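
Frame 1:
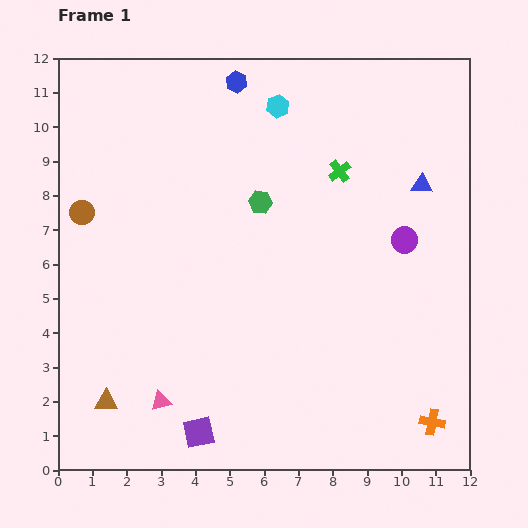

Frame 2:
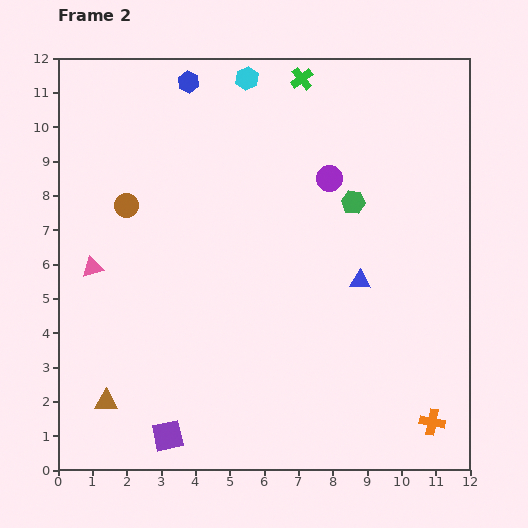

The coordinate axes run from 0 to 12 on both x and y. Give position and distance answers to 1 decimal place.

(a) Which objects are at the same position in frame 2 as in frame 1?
the brown triangle, the orange cross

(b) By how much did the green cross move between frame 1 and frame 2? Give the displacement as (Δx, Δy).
(-1.1, 2.7)

The green cross was at (8.2, 8.7) in frame 1 and (7.1, 11.4) in frame 2.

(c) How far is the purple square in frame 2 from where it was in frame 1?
0.9

The purple square moved from (4.1, 1.1) to (3.2, 1.0), a distance of √(0.9² + 0.1²) ≈ 0.9.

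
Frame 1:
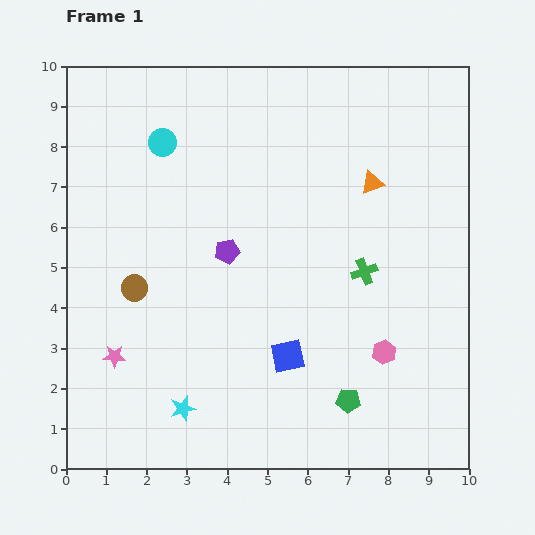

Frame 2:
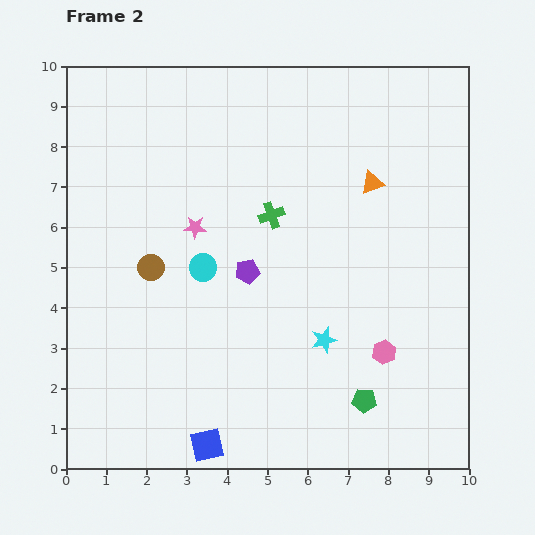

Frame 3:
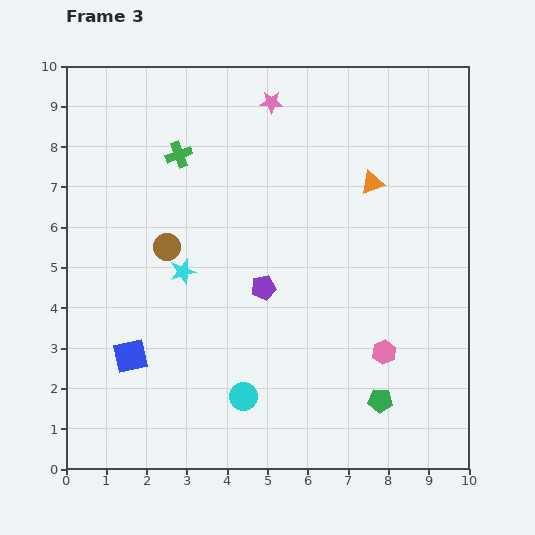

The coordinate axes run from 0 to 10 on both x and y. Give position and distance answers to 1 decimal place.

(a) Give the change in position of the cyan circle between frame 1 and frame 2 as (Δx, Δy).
(1.0, -3.1)

The cyan circle was at (2.4, 8.1) in frame 1 and (3.4, 5.0) in frame 2.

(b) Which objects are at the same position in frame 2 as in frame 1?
the orange triangle, the pink hexagon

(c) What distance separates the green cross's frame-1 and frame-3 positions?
5.4

The green cross moved from (7.4, 4.9) to (2.8, 7.8), a distance of √(4.6² + 2.9²) ≈ 5.4.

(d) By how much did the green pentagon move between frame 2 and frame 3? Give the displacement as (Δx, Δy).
(0.4, 0.0)

The green pentagon was at (7.4, 1.7) in frame 2 and (7.8, 1.7) in frame 3.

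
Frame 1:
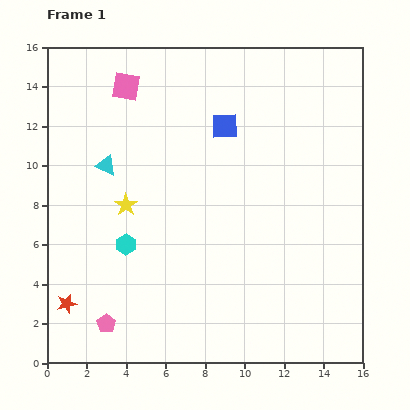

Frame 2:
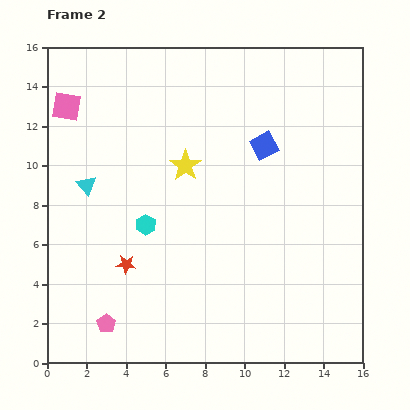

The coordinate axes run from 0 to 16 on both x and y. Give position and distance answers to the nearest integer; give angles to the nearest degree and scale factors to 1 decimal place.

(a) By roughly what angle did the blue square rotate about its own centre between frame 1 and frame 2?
26° counter-clockwise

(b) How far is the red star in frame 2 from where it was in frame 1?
4

The red star moved from (1, 3) to (4, 5), a distance of √(3² + 2²) ≈ 4.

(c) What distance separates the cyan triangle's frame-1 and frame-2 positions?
1

The cyan triangle moved from (3, 10) to (2, 9), a distance of √(1² + 1²) ≈ 1.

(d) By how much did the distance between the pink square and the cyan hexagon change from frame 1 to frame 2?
-1

Distance in frame 1: 8. Distance in frame 2: 7.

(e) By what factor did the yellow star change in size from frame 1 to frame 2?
1.4×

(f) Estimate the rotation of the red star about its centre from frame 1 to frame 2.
17° clockwise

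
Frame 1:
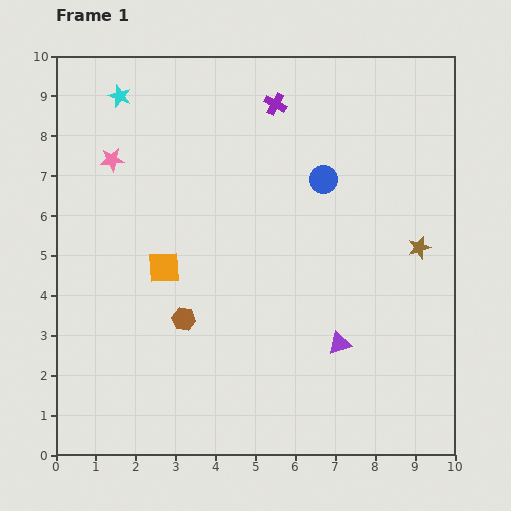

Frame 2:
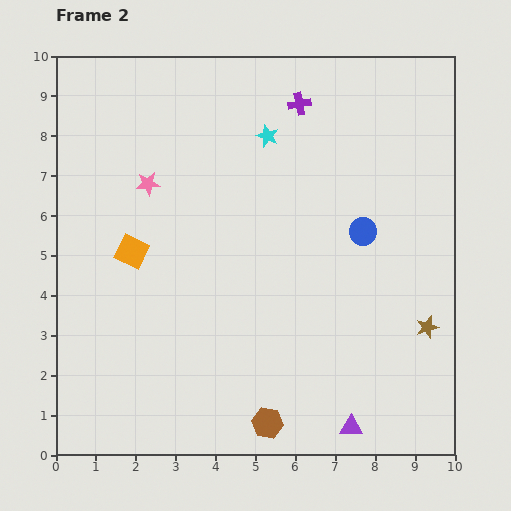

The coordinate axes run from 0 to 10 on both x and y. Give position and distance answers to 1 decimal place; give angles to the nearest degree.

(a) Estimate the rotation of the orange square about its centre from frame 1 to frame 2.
30° clockwise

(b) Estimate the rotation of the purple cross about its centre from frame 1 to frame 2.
39° counter-clockwise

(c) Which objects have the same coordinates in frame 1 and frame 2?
none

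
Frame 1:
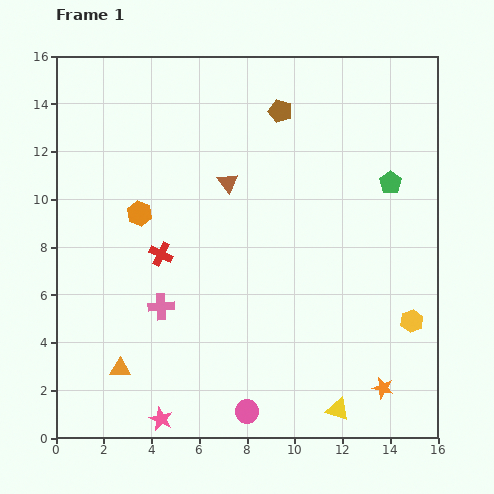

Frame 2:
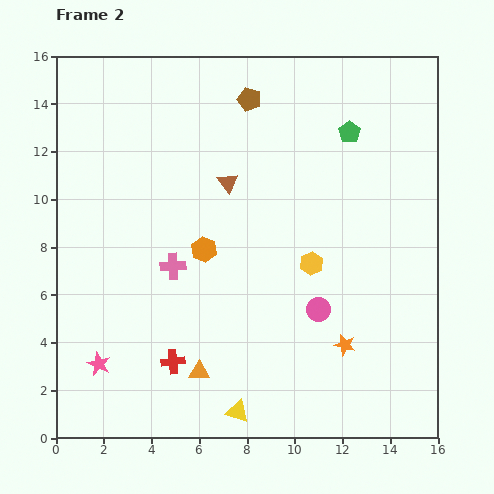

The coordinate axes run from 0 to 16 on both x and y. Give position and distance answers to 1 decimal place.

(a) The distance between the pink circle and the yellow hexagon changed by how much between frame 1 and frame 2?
-6.0

Distance in frame 1: 7.9. Distance in frame 2: 1.9.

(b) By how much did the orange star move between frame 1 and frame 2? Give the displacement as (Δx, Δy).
(-1.6, 1.8)

The orange star was at (13.7, 2.1) in frame 1 and (12.1, 3.9) in frame 2.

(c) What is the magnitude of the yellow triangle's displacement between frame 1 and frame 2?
4.2

The yellow triangle moved from (11.8, 1.2) to (7.6, 1.1), a distance of √(4.2² + 0.1²) ≈ 4.2.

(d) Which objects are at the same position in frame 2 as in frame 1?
the brown triangle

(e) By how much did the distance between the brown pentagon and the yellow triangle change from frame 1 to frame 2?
+0.4

Distance in frame 1: 12.7. Distance in frame 2: 13.1.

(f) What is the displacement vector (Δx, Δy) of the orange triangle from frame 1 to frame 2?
(3.3, -0.1)

The orange triangle was at (2.7, 2.9) in frame 1 and (6.0, 2.8) in frame 2.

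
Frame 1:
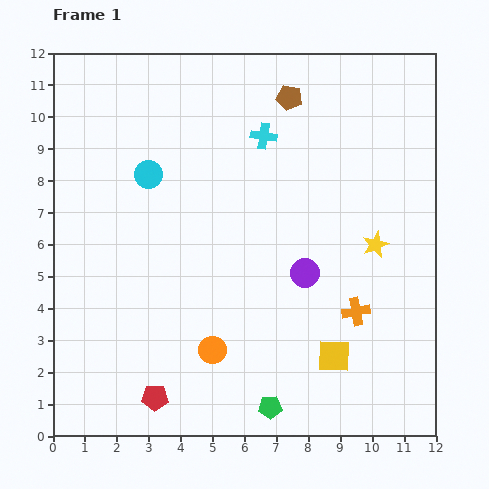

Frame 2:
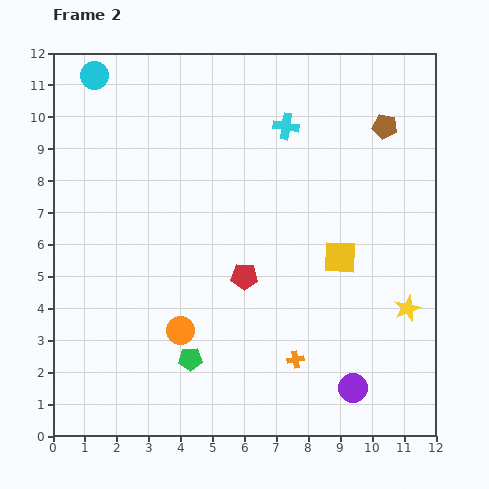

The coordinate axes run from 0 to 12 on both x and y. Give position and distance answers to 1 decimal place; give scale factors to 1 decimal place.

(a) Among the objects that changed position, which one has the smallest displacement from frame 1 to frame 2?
the cyan cross

(moved 0.8)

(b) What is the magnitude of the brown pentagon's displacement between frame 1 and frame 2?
3.1

The brown pentagon moved from (7.4, 10.6) to (10.4, 9.7), a distance of √(3.0² + 0.9²) ≈ 3.1.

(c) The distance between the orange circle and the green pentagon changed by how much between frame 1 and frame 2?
-1.6

Distance in frame 1: 2.5. Distance in frame 2: 0.9.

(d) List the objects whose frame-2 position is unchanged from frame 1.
none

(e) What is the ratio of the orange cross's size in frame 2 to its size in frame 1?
0.6×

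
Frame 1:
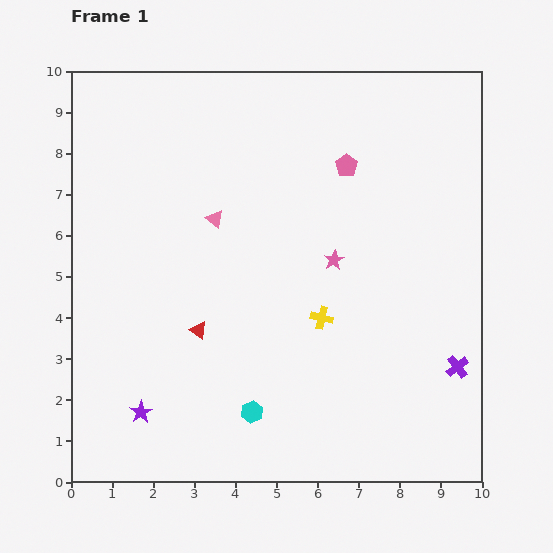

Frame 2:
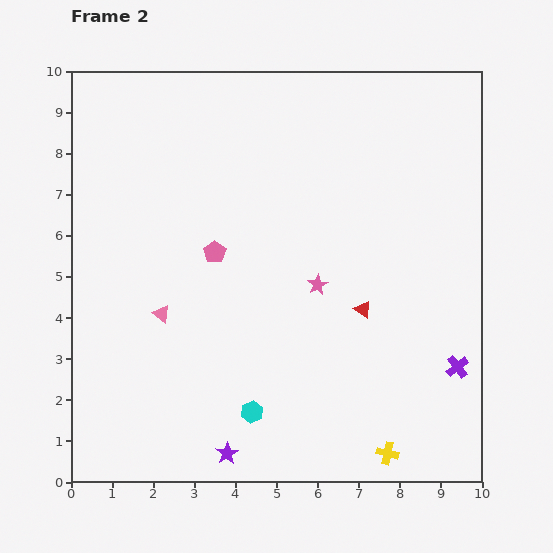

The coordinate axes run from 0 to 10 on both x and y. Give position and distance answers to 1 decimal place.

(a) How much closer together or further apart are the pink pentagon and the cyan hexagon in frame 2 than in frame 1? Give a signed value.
-2.4

Distance in frame 1: 6.4. Distance in frame 2: 4.0.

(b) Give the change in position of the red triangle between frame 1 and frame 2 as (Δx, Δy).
(4.0, 0.5)

The red triangle was at (3.1, 3.7) in frame 1 and (7.1, 4.2) in frame 2.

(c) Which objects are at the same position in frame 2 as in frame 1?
the purple cross, the cyan hexagon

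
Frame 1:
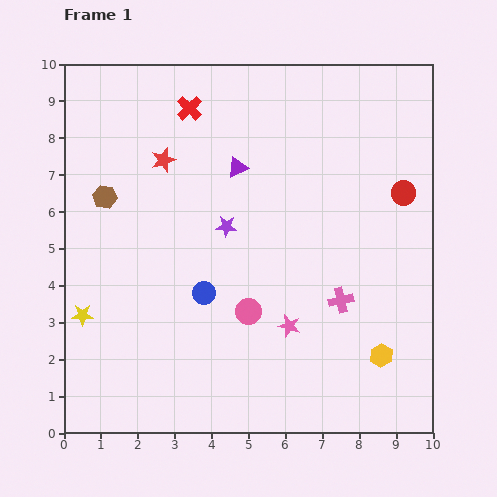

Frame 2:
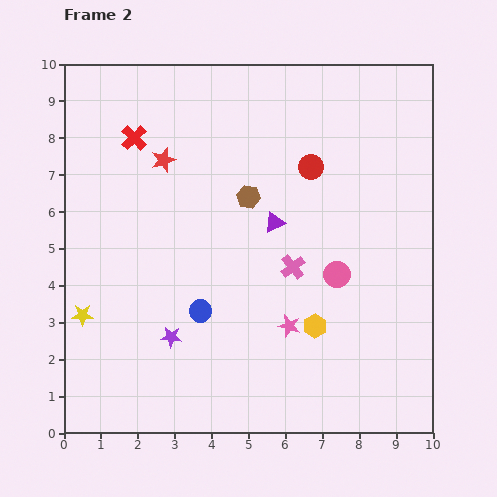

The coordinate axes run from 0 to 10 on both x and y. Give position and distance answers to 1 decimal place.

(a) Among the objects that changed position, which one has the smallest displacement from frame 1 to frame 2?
the blue circle

(moved 0.5)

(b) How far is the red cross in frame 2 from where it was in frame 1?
1.7

The red cross moved from (3.4, 8.8) to (1.9, 8.0), a distance of √(1.5² + 0.8²) ≈ 1.7.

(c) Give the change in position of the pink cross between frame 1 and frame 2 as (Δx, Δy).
(-1.3, 0.9)

The pink cross was at (7.5, 3.6) in frame 1 and (6.2, 4.5) in frame 2.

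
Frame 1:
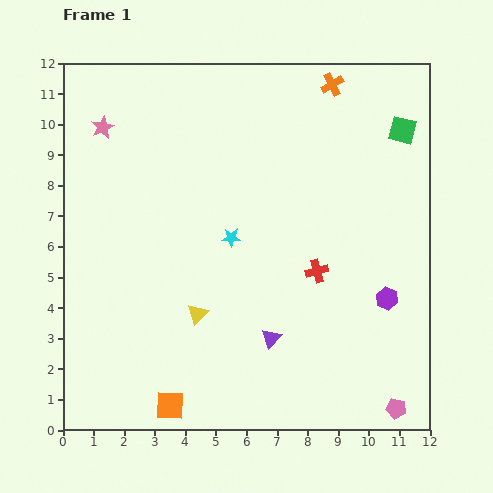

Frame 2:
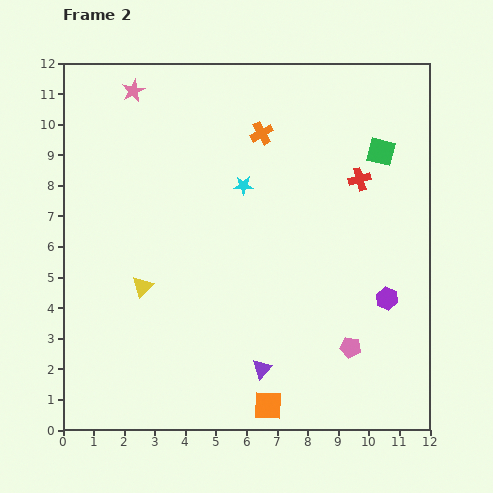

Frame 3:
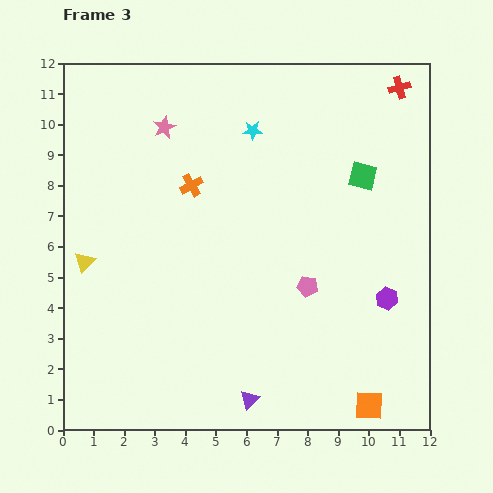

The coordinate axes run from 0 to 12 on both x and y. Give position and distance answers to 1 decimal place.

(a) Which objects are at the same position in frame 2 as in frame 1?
the purple hexagon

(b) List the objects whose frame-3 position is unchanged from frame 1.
the purple hexagon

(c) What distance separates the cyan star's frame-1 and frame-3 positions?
3.6

The cyan star moved from (5.5, 6.3) to (6.2, 9.8), a distance of √(0.7² + 3.5²) ≈ 3.6.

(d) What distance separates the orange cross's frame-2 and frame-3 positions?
2.9

The orange cross moved from (6.5, 9.7) to (4.2, 8.0), a distance of √(2.3² + 1.7²) ≈ 2.9.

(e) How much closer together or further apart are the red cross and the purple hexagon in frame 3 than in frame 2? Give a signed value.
+2.9

Distance in frame 2: 4.0. Distance in frame 3: 6.9.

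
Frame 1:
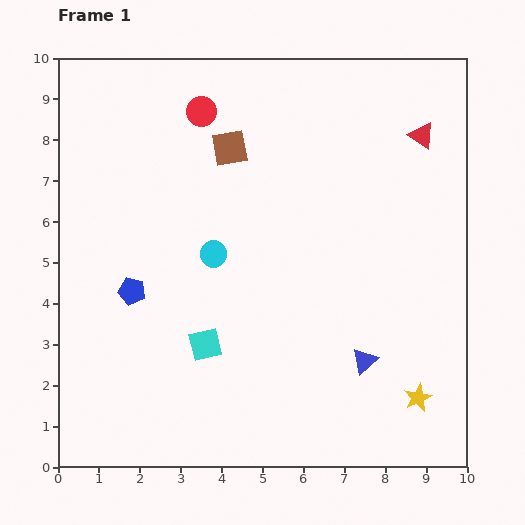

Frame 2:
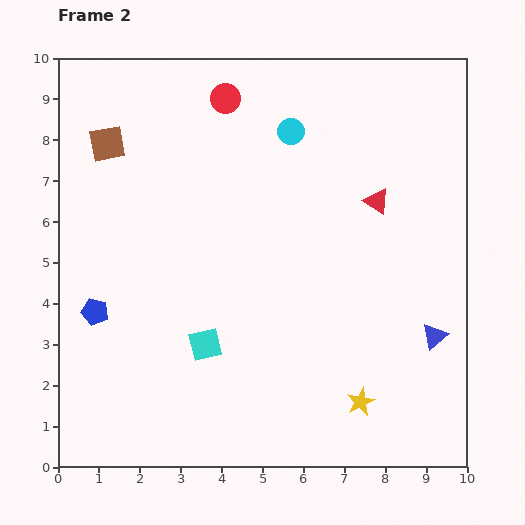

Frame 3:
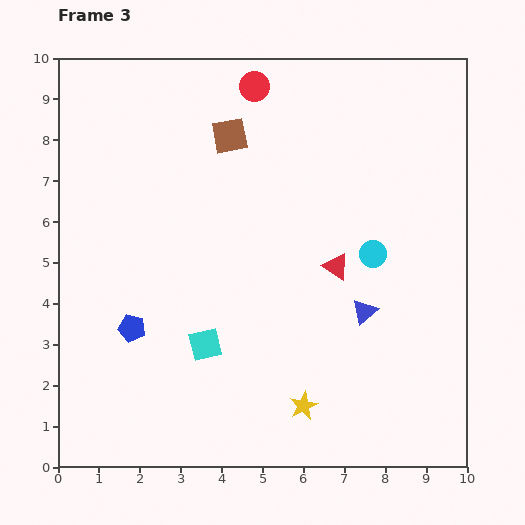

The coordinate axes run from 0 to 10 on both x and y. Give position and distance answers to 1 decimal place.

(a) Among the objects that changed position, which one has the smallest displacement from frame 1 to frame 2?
the red circle

(moved 0.7)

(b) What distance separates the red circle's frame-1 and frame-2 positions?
0.7

The red circle moved from (3.5, 8.7) to (4.1, 9.0), a distance of √(0.6² + 0.3²) ≈ 0.7.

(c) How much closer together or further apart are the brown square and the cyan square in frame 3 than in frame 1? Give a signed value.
+0.3

Distance in frame 1: 4.8. Distance in frame 3: 5.1.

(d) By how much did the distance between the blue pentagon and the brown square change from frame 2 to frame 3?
+1.2

Distance in frame 2: 4.1. Distance in frame 3: 5.3.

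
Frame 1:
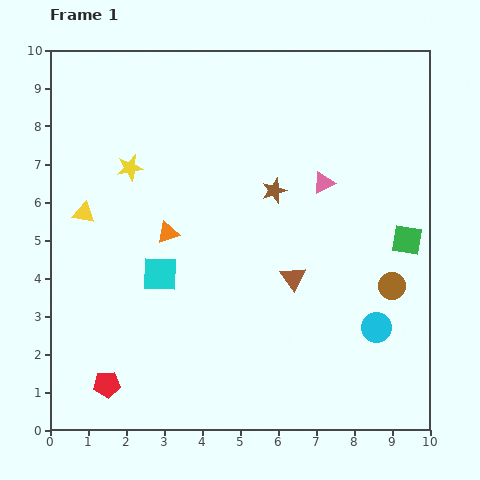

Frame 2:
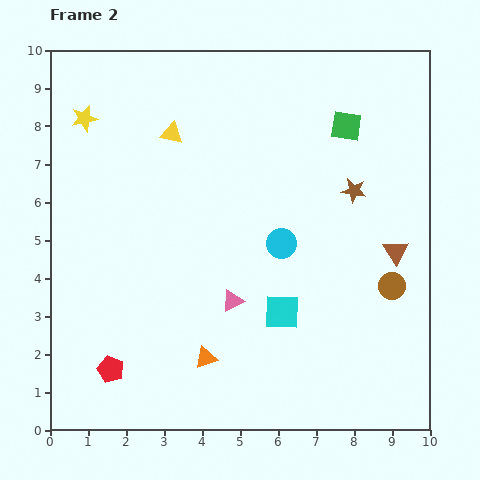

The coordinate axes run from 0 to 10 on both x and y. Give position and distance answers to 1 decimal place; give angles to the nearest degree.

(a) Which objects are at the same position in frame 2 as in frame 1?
the brown circle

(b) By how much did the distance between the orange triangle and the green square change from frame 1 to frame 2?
+0.8

Distance in frame 1: 6.3. Distance in frame 2: 7.1.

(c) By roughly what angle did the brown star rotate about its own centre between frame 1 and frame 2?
28° clockwise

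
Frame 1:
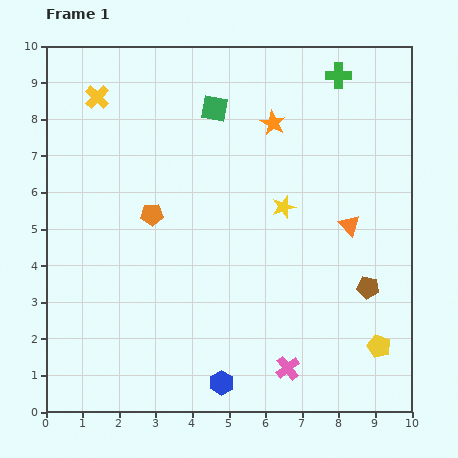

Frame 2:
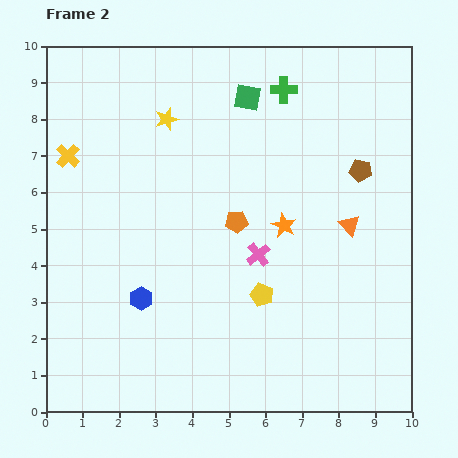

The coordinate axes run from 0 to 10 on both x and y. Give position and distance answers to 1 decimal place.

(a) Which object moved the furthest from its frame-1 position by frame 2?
the yellow star

(moved 4.0; next 3.5)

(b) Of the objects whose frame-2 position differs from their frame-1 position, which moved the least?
the green square

(moved 0.9)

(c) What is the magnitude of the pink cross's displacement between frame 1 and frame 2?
3.2

The pink cross moved from (6.6, 1.2) to (5.8, 4.3), a distance of √(0.8² + 3.1²) ≈ 3.2.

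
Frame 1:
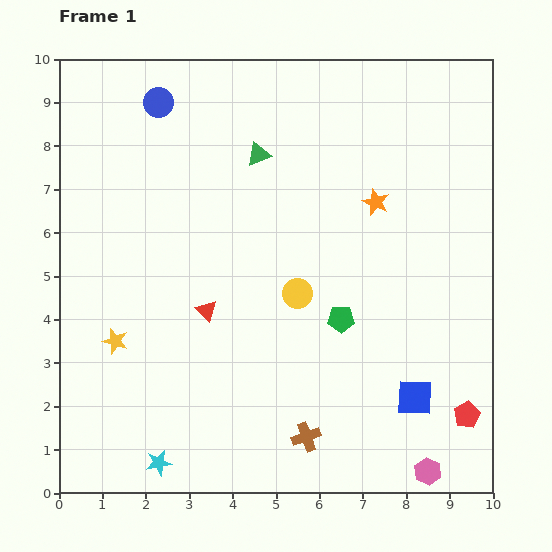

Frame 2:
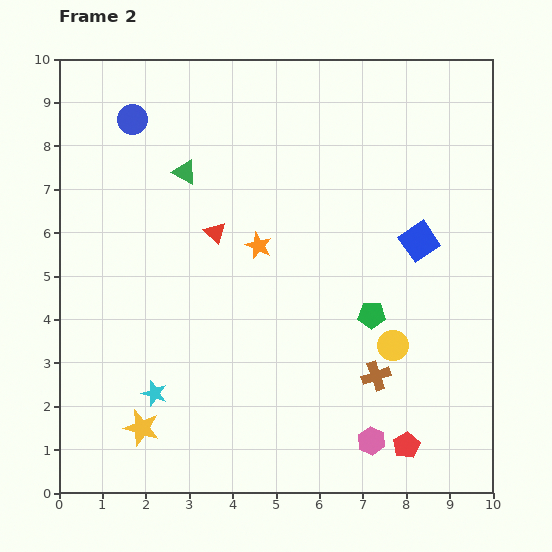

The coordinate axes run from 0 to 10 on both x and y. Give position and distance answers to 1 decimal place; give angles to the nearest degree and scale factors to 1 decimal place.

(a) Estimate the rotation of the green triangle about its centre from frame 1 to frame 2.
49° clockwise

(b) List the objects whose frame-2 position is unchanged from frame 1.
none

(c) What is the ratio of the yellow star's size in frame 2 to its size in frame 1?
1.4×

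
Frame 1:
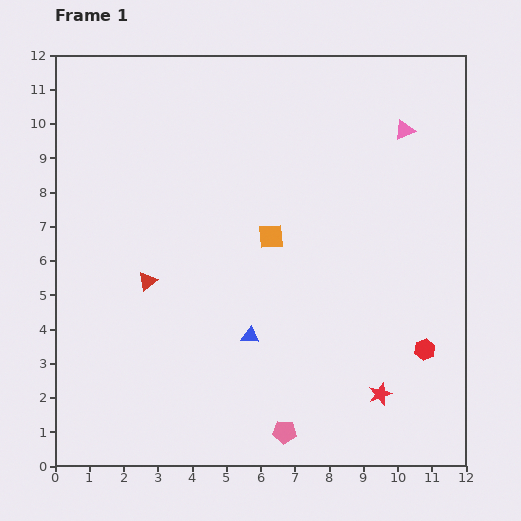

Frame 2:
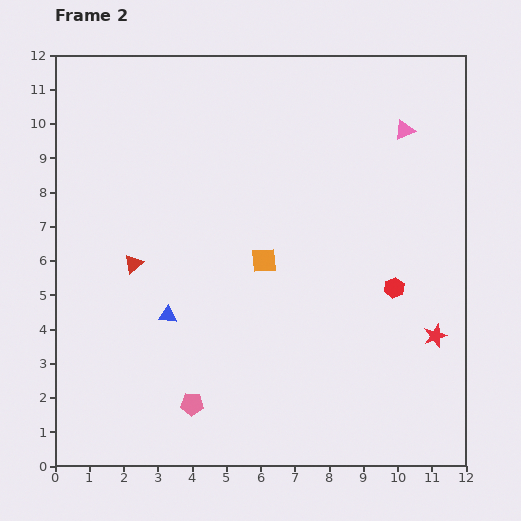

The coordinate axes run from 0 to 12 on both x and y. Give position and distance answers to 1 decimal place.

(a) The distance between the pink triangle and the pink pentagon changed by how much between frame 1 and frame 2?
+0.6

Distance in frame 1: 9.5. Distance in frame 2: 10.1.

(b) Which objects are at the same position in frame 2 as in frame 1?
the pink triangle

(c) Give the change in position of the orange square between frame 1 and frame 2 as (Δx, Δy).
(-0.2, -0.7)

The orange square was at (6.3, 6.7) in frame 1 and (6.1, 6.0) in frame 2.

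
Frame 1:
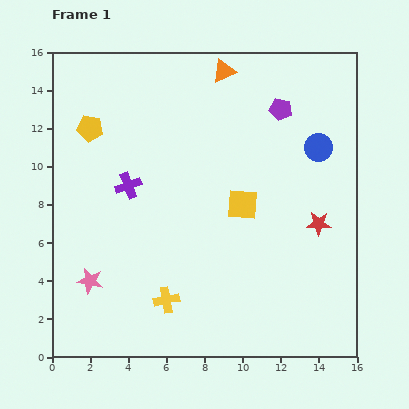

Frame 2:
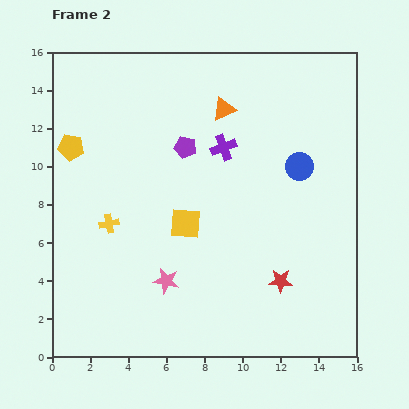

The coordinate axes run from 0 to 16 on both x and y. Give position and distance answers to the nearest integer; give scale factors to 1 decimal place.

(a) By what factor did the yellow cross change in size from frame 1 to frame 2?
0.8×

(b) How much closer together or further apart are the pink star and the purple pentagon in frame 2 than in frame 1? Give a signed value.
-6

Distance in frame 1: 13. Distance in frame 2: 7.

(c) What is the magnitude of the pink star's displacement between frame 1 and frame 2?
4

The pink star moved from (2, 4) to (6, 4), a distance of √(4² + 0²) ≈ 4.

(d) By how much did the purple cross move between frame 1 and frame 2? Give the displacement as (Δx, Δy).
(5, 2)

The purple cross was at (4, 9) in frame 1 and (9, 11) in frame 2.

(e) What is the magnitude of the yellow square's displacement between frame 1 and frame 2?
3

The yellow square moved from (10, 8) to (7, 7), a distance of √(3² + 1²) ≈ 3.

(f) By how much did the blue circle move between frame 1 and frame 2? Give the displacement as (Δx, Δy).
(-1, -1)

The blue circle was at (14, 11) in frame 1 and (13, 10) in frame 2.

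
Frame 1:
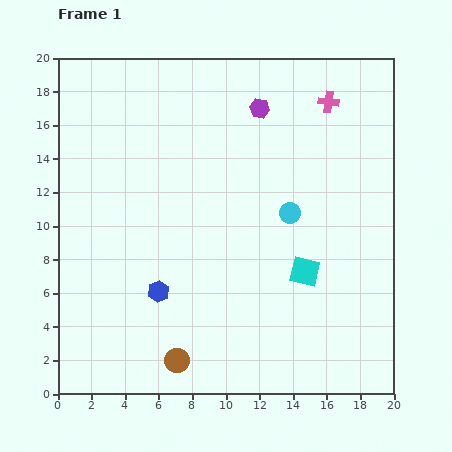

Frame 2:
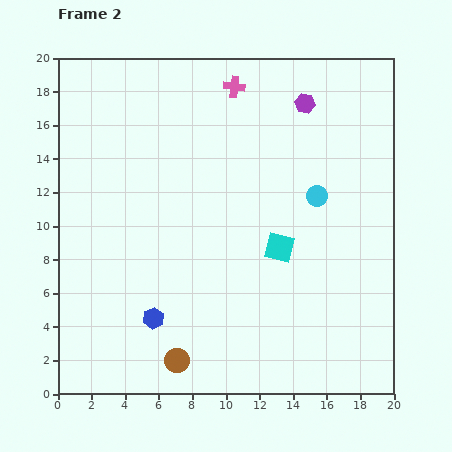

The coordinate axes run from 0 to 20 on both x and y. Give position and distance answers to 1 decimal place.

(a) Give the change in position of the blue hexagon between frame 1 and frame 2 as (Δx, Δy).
(-0.3, -1.6)

The blue hexagon was at (6.0, 6.1) in frame 1 and (5.7, 4.5) in frame 2.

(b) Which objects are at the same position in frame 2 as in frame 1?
the brown circle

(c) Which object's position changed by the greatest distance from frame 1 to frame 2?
the pink cross

(moved 5.7; next 2.7)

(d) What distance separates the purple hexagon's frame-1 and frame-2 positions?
2.7

The purple hexagon moved from (12.0, 17.0) to (14.7, 17.3), a distance of √(2.7² + 0.3²) ≈ 2.7.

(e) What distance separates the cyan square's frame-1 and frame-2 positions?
2.1

The cyan square moved from (14.7, 7.3) to (13.2, 8.7), a distance of √(1.5² + 1.4²) ≈ 2.1.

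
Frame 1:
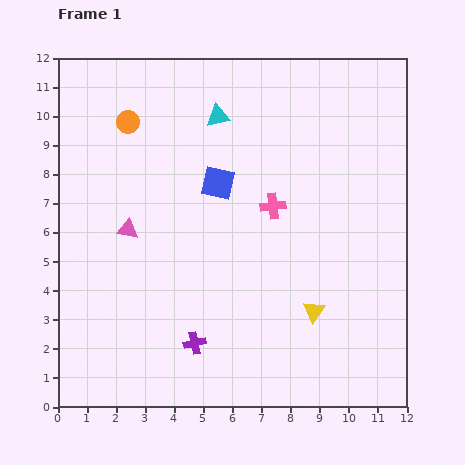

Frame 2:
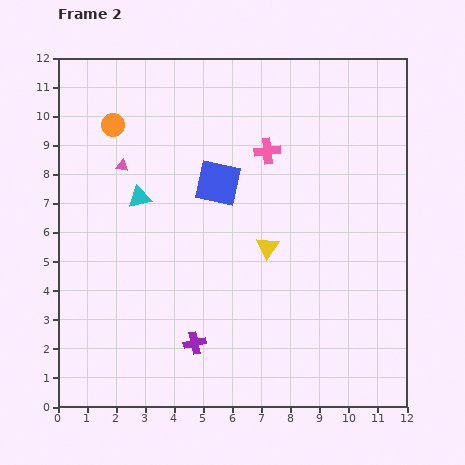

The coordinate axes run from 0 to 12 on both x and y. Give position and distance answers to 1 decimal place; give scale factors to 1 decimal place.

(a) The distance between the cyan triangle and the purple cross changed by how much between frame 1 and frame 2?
-2.5

Distance in frame 1: 7.8. Distance in frame 2: 5.3.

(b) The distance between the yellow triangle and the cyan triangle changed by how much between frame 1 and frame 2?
-2.8

Distance in frame 1: 7.5. Distance in frame 2: 4.7.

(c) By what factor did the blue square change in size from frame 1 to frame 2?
1.4×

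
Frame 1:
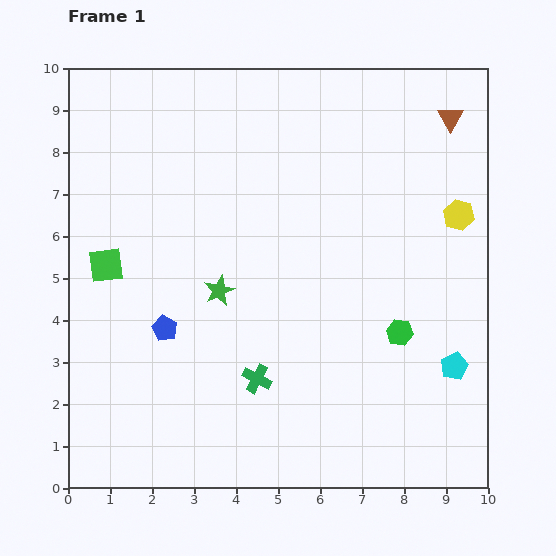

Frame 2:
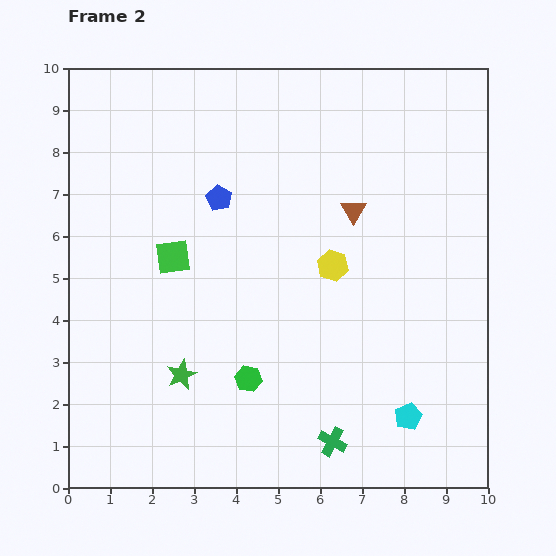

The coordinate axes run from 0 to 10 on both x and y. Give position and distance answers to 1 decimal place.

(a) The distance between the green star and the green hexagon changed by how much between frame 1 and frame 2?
-2.8

Distance in frame 1: 4.4. Distance in frame 2: 1.6.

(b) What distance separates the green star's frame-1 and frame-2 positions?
2.2

The green star moved from (3.6, 4.7) to (2.7, 2.7), a distance of √(0.9² + 2.0²) ≈ 2.2.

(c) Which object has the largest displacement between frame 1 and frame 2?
the green hexagon

(moved 3.8; next 3.4)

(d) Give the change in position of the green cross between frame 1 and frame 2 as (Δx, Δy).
(1.8, -1.5)

The green cross was at (4.5, 2.6) in frame 1 and (6.3, 1.1) in frame 2.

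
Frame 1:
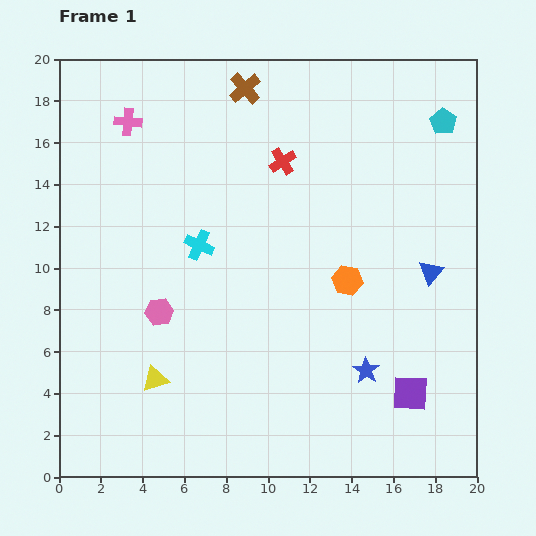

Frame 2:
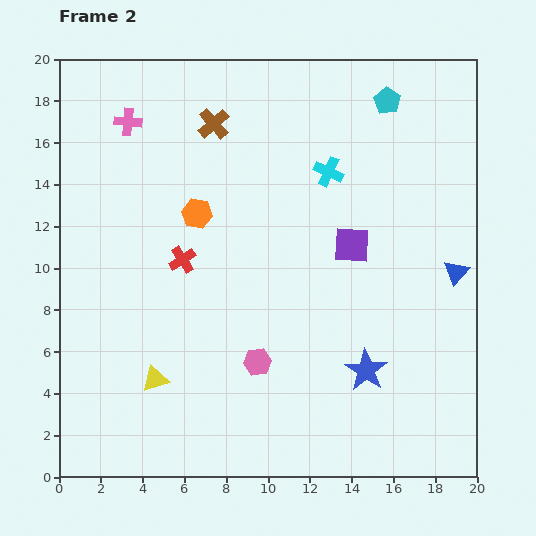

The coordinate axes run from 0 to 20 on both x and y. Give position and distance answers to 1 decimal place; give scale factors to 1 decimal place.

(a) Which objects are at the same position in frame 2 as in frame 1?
the pink cross, the yellow triangle, the blue star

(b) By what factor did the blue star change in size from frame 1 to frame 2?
1.6×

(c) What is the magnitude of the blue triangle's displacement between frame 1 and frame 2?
1.2

The blue triangle moved from (17.8, 9.8) to (19.0, 9.8), a distance of √(1.2² + 0.0²) ≈ 1.2.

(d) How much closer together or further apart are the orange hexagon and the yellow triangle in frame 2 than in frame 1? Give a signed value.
-2.2

Distance in frame 1: 10.3. Distance in frame 2: 8.1.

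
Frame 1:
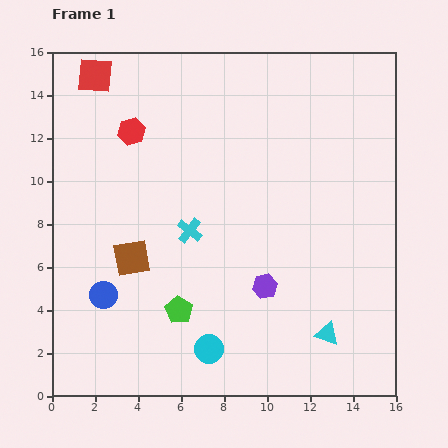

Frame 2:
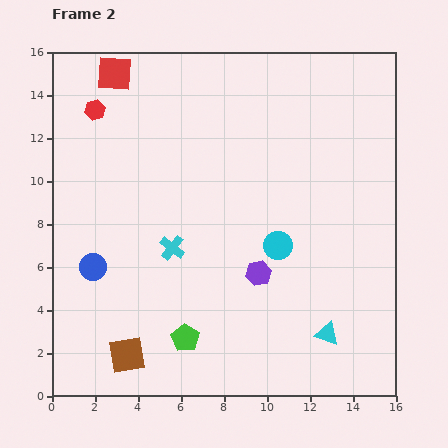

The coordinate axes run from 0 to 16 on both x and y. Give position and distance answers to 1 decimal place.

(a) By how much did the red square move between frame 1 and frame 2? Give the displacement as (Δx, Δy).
(0.9, 0.1)

The red square was at (2.0, 14.9) in frame 1 and (2.9, 15.0) in frame 2.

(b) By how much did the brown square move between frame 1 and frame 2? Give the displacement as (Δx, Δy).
(-0.2, -4.5)

The brown square was at (3.7, 6.4) in frame 1 and (3.5, 1.9) in frame 2.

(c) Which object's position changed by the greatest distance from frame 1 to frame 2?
the cyan circle

(moved 5.8; next 4.5)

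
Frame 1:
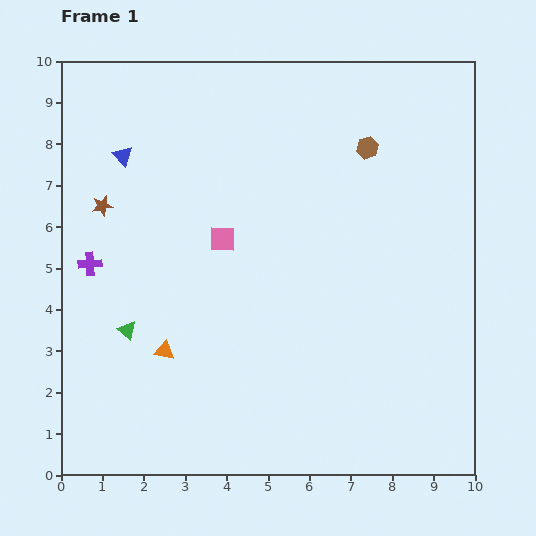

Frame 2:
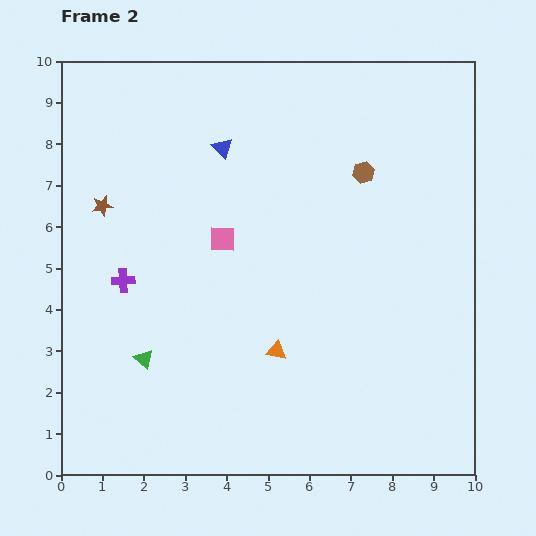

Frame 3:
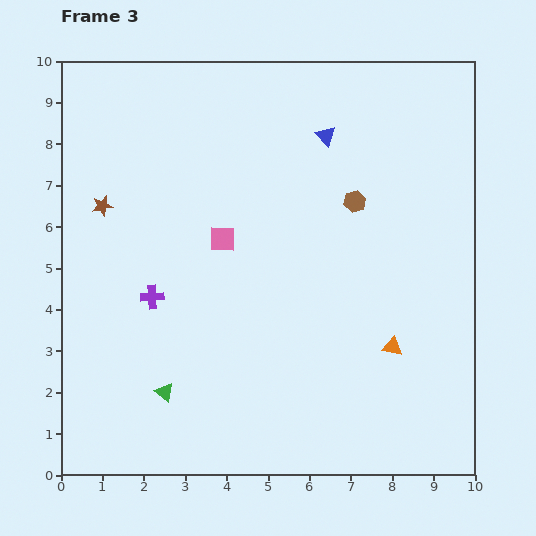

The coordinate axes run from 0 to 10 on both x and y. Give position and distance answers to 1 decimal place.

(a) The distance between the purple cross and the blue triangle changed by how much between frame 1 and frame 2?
+1.3

Distance in frame 1: 2.7. Distance in frame 2: 4.0.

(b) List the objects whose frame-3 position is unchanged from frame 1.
the brown star, the pink square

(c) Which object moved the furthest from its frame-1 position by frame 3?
the orange triangle

(moved 5.5; next 4.9)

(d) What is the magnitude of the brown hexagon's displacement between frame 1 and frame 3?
1.3

The brown hexagon moved from (7.4, 7.9) to (7.1, 6.6), a distance of √(0.3² + 1.3²) ≈ 1.3.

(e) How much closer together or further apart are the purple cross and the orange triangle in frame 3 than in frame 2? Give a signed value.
+1.8

Distance in frame 2: 4.1. Distance in frame 3: 5.9.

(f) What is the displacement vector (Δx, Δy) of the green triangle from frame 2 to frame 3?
(0.5, -0.8)

The green triangle was at (2.0, 2.8) in frame 2 and (2.5, 2.0) in frame 3.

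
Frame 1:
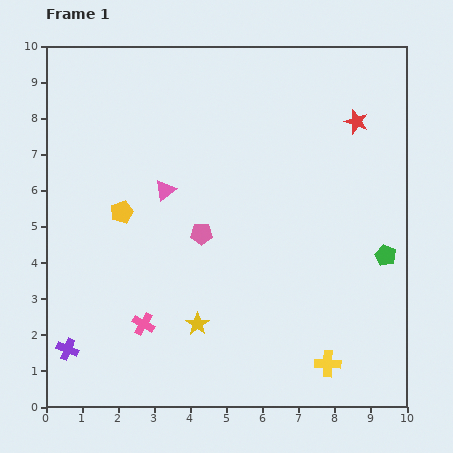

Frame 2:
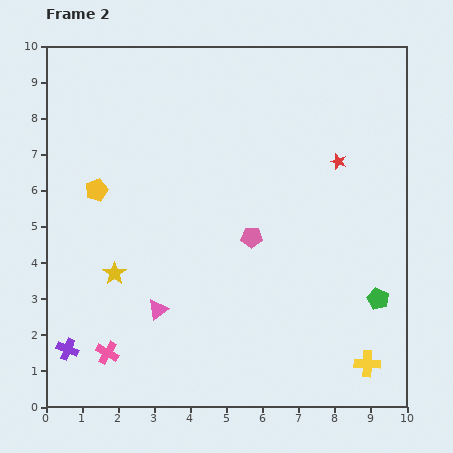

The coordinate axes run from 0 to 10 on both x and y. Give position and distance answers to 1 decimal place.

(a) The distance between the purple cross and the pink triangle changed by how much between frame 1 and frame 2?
-2.5

Distance in frame 1: 5.2. Distance in frame 2: 2.7.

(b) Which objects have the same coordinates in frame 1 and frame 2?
the purple cross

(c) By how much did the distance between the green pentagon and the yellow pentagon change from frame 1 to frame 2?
+1.0

Distance in frame 1: 7.4. Distance in frame 2: 8.4.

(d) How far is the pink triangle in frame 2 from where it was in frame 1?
3.3

The pink triangle moved from (3.3, 6.0) to (3.1, 2.7), a distance of √(0.2² + 3.3²) ≈ 3.3.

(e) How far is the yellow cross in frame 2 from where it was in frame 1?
1.1

The yellow cross moved from (7.8, 1.2) to (8.9, 1.2), a distance of √(1.1² + 0.0²) ≈ 1.1.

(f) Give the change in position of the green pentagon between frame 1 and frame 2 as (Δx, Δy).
(-0.2, -1.2)

The green pentagon was at (9.4, 4.2) in frame 1 and (9.2, 3.0) in frame 2.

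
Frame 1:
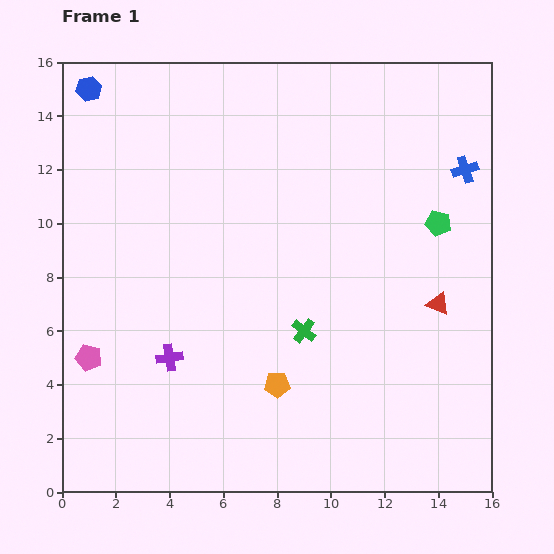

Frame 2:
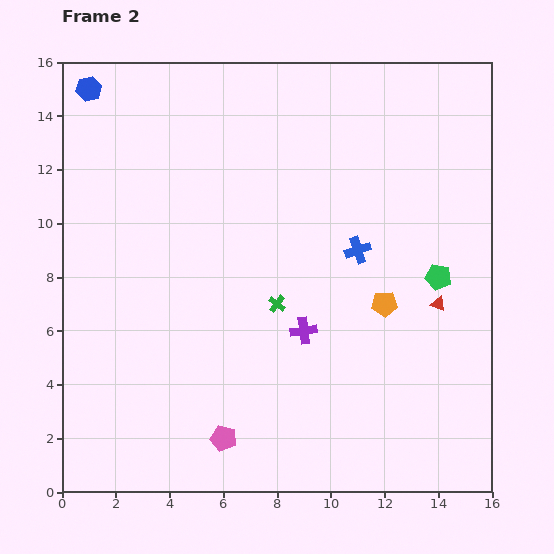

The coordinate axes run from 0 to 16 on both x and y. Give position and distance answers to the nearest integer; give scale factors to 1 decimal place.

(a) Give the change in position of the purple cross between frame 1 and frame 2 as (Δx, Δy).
(5, 1)

The purple cross was at (4, 5) in frame 1 and (9, 6) in frame 2.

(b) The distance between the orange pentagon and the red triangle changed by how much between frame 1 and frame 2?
-5

Distance in frame 1: 7. Distance in frame 2: 2.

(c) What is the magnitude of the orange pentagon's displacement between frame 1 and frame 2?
5

The orange pentagon moved from (8, 4) to (12, 7), a distance of √(4² + 3²) ≈ 5.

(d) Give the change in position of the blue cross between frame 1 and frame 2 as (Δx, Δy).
(-4, -3)

The blue cross was at (15, 12) in frame 1 and (11, 9) in frame 2.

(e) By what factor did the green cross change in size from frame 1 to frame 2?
0.7×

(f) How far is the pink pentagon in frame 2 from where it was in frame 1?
6

The pink pentagon moved from (1, 5) to (6, 2), a distance of √(5² + 3²) ≈ 6.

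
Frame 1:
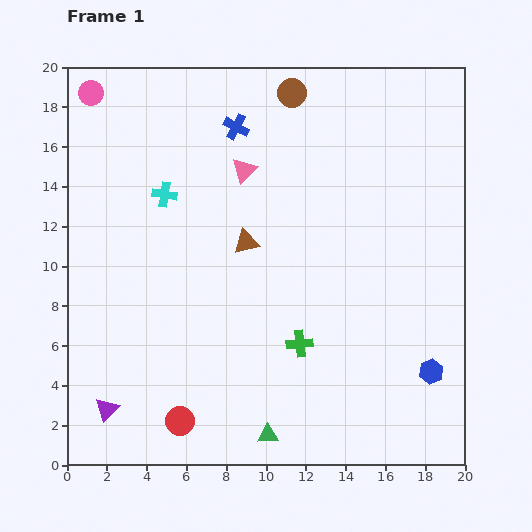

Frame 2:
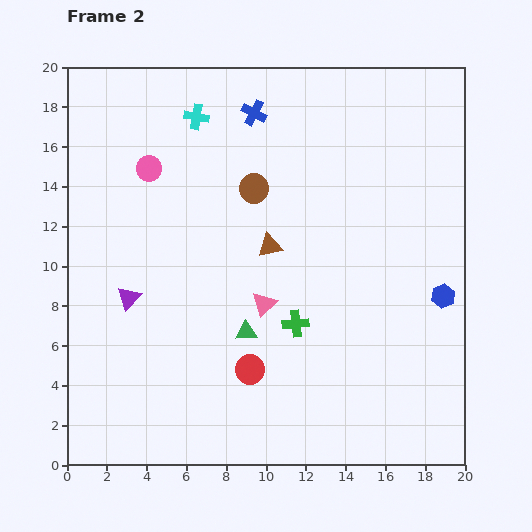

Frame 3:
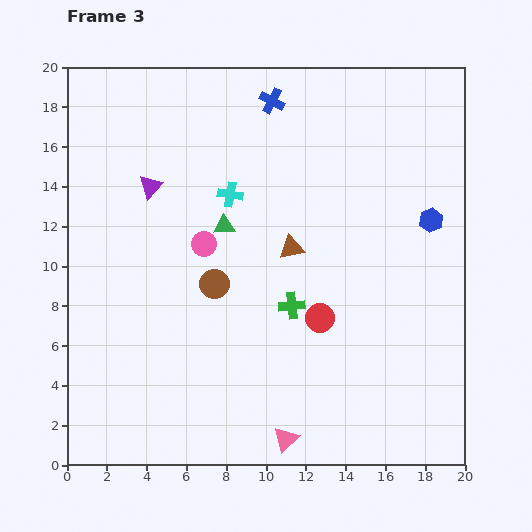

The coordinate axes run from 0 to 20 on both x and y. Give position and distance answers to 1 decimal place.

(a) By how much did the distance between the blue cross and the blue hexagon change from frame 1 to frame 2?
-2.5

Distance in frame 1: 15.7. Distance in frame 2: 13.2.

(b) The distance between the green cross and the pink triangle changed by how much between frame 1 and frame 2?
-7.2

Distance in frame 1: 9.1. Distance in frame 2: 1.9.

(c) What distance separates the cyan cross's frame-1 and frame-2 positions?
4.2

The cyan cross moved from (4.9, 13.6) to (6.5, 17.5), a distance of √(1.6² + 3.9²) ≈ 4.2.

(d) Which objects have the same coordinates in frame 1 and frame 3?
none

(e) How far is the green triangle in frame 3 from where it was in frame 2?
5.4

The green triangle moved from (9.0, 6.7) to (7.9, 12.0), a distance of √(1.1² + 5.3²) ≈ 5.4.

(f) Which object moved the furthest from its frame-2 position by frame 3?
the pink triangle

(moved 6.9; next 5.7)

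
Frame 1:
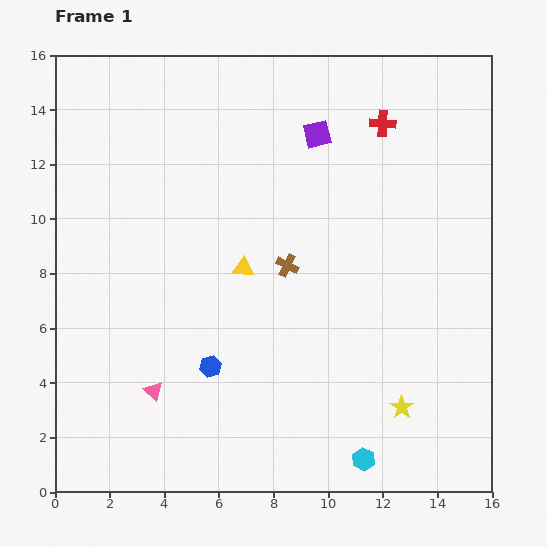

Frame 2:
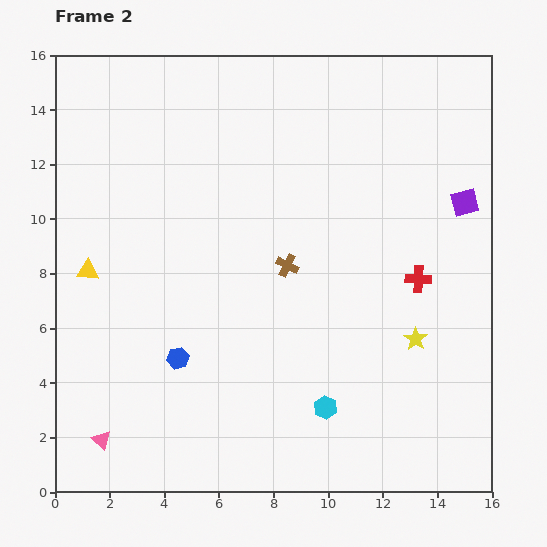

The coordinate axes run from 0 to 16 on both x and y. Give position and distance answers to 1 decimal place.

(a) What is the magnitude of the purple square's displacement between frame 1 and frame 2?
6.0

The purple square moved from (9.6, 13.1) to (15.0, 10.6), a distance of √(5.4² + 2.5²) ≈ 6.0.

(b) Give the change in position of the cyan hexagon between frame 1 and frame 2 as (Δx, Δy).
(-1.4, 1.9)

The cyan hexagon was at (11.3, 1.2) in frame 1 and (9.9, 3.1) in frame 2.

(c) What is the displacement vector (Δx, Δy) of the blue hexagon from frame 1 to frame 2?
(-1.2, 0.3)

The blue hexagon was at (5.7, 4.6) in frame 1 and (4.5, 4.9) in frame 2.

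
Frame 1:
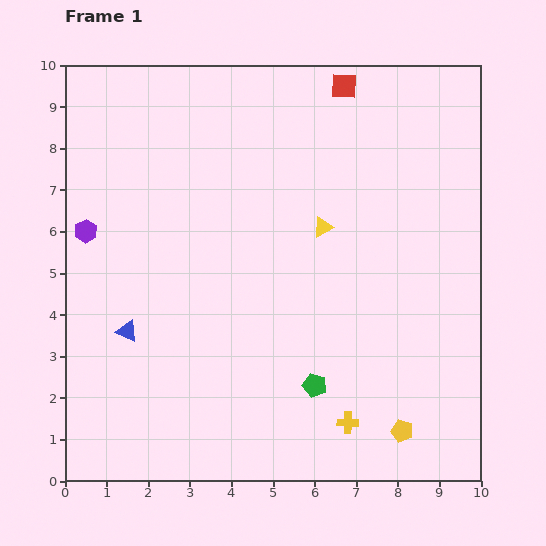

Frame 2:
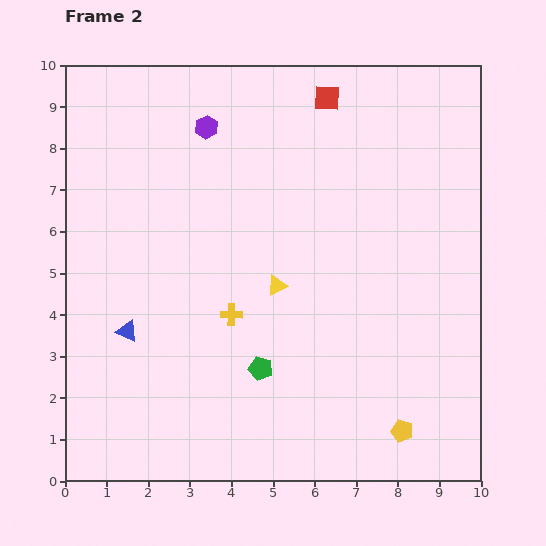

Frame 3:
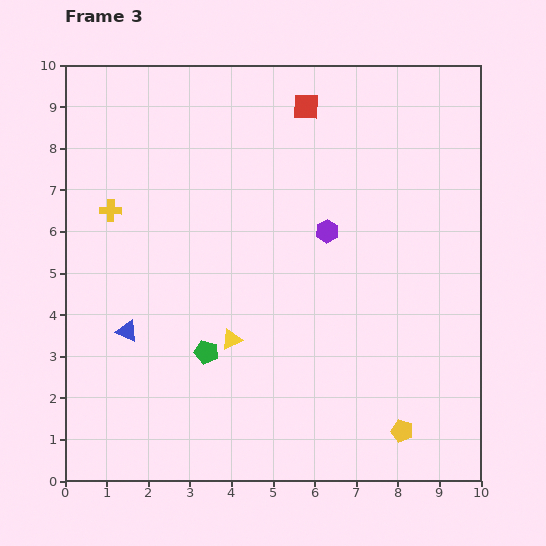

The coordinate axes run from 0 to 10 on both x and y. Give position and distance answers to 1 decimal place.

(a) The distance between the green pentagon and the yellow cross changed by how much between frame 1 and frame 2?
+0.3

Distance in frame 1: 1.2. Distance in frame 2: 1.5.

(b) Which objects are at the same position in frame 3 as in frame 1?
the yellow pentagon, the blue triangle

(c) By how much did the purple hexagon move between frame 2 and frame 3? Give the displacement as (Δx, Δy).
(2.9, -2.5)

The purple hexagon was at (3.4, 8.5) in frame 2 and (6.3, 6.0) in frame 3.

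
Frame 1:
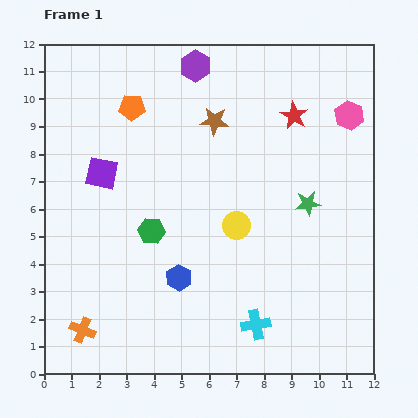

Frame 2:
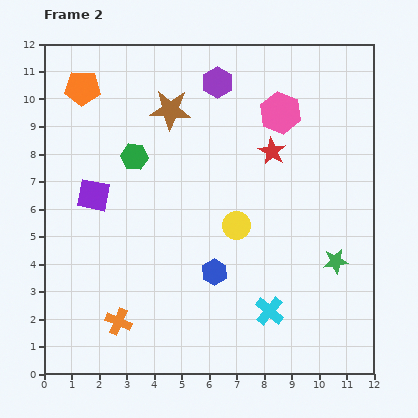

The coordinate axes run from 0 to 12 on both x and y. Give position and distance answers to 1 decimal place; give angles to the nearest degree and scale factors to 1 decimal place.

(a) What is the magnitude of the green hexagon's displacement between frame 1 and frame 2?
2.8

The green hexagon moved from (3.9, 5.2) to (3.3, 7.9), a distance of √(0.6² + 2.7²) ≈ 2.8.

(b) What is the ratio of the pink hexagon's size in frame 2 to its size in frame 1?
1.4×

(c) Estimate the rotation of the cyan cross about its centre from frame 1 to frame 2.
39° counter-clockwise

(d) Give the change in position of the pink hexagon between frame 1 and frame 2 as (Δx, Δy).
(-2.5, 0.1)

The pink hexagon was at (11.1, 9.4) in frame 1 and (8.6, 9.5) in frame 2.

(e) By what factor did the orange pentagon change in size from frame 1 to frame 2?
1.4×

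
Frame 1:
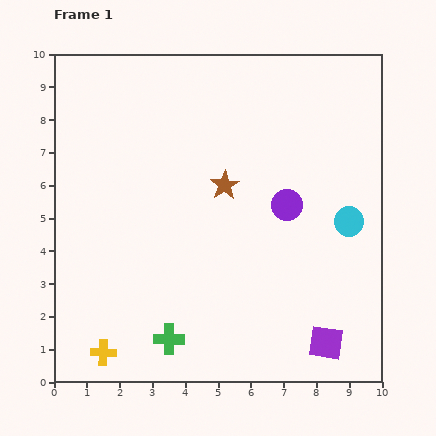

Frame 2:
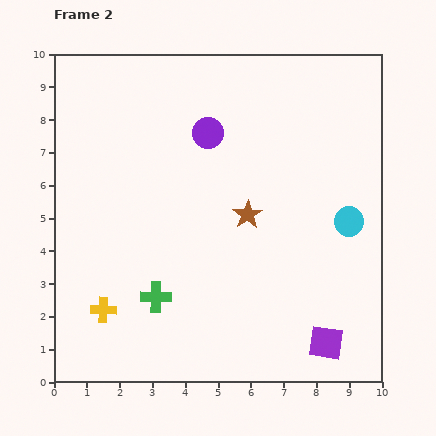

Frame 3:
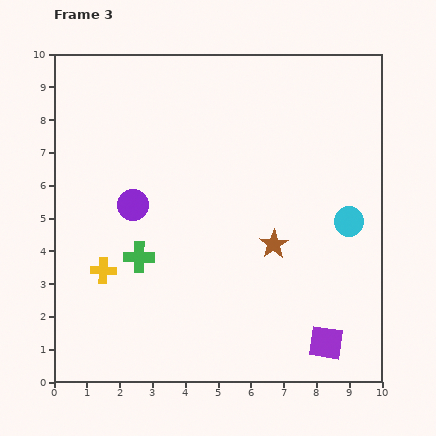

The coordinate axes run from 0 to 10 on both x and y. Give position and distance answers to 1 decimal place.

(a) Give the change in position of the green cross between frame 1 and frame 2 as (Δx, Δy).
(-0.4, 1.3)

The green cross was at (3.5, 1.3) in frame 1 and (3.1, 2.6) in frame 2.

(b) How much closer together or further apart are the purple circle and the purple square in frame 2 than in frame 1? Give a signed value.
+2.9

Distance in frame 1: 4.4. Distance in frame 2: 7.3.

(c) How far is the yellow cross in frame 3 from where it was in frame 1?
2.5

The yellow cross moved from (1.5, 0.9) to (1.5, 3.4), a distance of √(0.0² + 2.5²) ≈ 2.5.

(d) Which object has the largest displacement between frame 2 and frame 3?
the purple circle

(moved 3.2; next 1.3)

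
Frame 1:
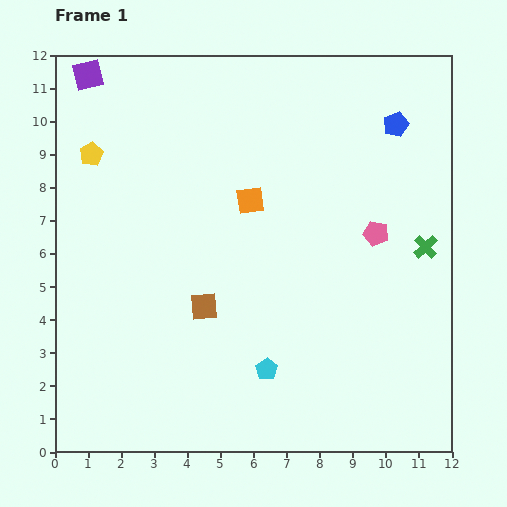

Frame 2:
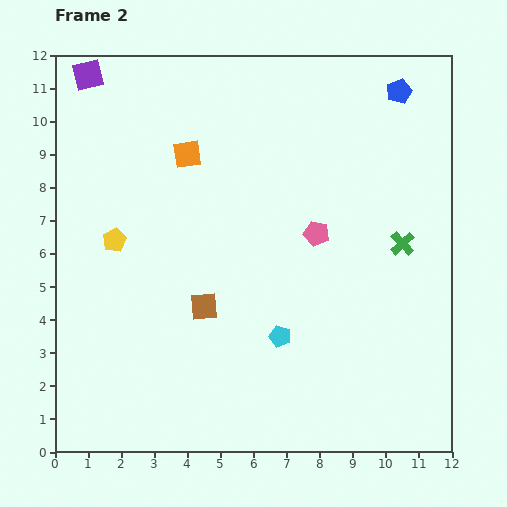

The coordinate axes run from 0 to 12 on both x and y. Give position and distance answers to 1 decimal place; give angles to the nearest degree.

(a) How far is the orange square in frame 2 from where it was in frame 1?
2.4

The orange square moved from (5.9, 7.6) to (4.0, 9.0), a distance of √(1.9² + 1.4²) ≈ 2.4.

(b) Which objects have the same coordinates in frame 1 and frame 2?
the purple square, the brown square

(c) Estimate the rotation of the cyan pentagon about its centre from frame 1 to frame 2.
20° counter-clockwise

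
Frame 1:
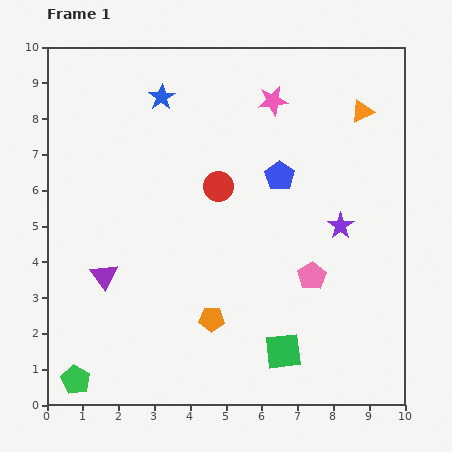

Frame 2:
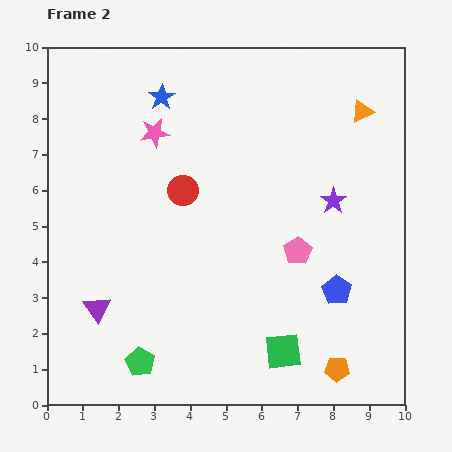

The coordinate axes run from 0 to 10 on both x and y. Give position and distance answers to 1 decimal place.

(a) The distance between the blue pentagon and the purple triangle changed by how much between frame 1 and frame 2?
+1.1

Distance in frame 1: 5.6. Distance in frame 2: 6.7.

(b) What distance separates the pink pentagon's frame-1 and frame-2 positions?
0.8

The pink pentagon moved from (7.4, 3.6) to (7.0, 4.3), a distance of √(0.4² + 0.7²) ≈ 0.8.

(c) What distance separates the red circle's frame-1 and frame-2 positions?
1.0

The red circle moved from (4.8, 6.1) to (3.8, 6.0), a distance of √(1.0² + 0.1²) ≈ 1.0.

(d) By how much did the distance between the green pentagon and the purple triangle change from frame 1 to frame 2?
-1.1

Distance in frame 1: 3.0. Distance in frame 2: 1.9.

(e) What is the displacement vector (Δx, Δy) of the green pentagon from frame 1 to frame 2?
(1.8, 0.5)

The green pentagon was at (0.8, 0.7) in frame 1 and (2.6, 1.2) in frame 2.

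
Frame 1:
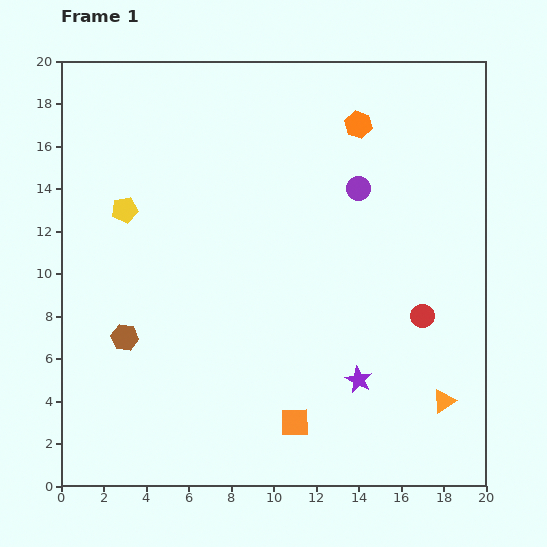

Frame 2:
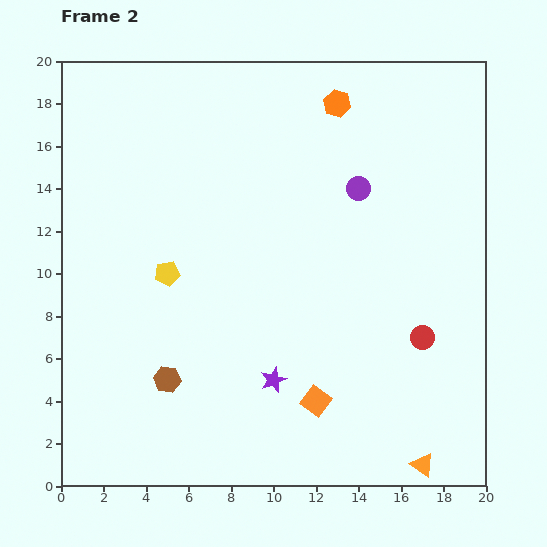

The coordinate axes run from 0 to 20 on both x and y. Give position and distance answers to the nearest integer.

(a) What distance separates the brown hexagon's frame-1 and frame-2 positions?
3

The brown hexagon moved from (3, 7) to (5, 5), a distance of √(2² + 2²) ≈ 3.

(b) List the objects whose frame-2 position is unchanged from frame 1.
the purple circle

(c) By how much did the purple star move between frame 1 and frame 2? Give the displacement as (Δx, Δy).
(-4, 0)

The purple star was at (14, 5) in frame 1 and (10, 5) in frame 2.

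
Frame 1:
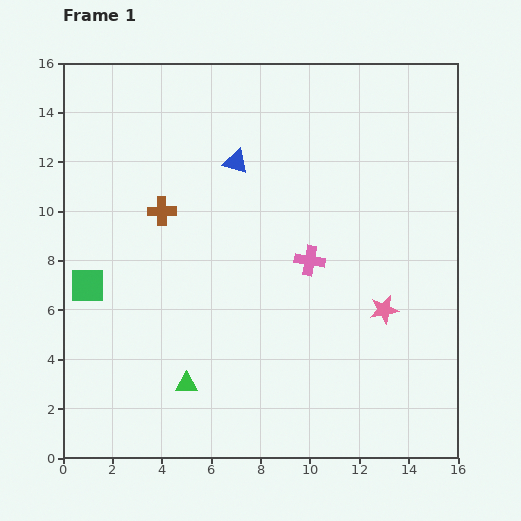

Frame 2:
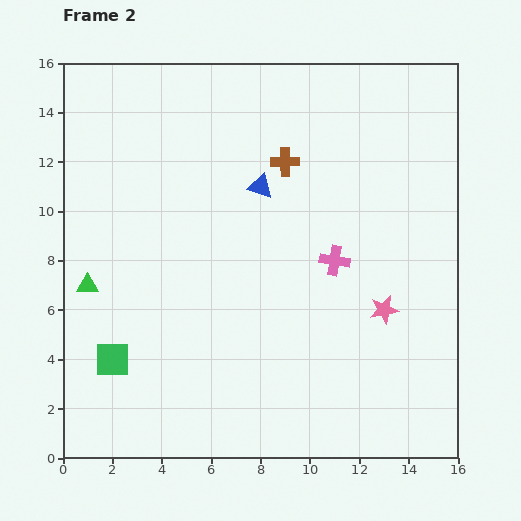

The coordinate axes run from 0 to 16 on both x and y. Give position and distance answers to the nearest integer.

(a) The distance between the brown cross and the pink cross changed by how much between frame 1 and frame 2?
-2

Distance in frame 1: 6. Distance in frame 2: 4.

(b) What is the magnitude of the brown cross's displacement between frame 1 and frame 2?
5

The brown cross moved from (4, 10) to (9, 12), a distance of √(5² + 2²) ≈ 5.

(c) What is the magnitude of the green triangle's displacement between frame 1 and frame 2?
6

The green triangle moved from (5, 3) to (1, 7), a distance of √(4² + 4²) ≈ 6.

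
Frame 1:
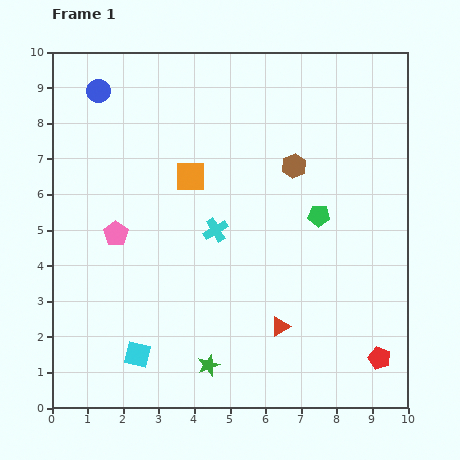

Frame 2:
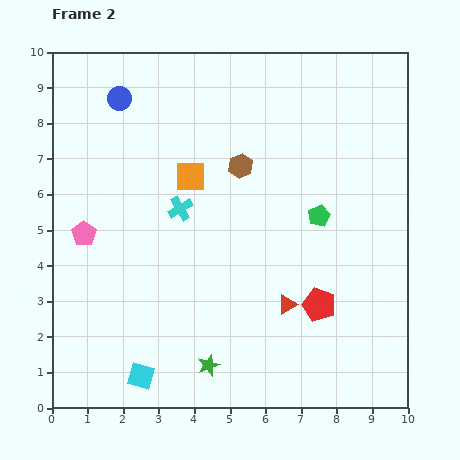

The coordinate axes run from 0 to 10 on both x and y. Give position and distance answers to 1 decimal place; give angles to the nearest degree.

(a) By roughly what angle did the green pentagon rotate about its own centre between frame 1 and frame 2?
28° counter-clockwise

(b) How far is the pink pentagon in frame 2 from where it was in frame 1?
0.9

The pink pentagon moved from (1.8, 4.9) to (0.9, 4.9), a distance of √(0.9² + 0.0²) ≈ 0.9.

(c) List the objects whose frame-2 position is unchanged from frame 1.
the orange square, the green star, the green pentagon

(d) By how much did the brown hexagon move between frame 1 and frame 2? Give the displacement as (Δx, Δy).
(-1.5, 0.0)

The brown hexagon was at (6.8, 6.8) in frame 1 and (5.3, 6.8) in frame 2.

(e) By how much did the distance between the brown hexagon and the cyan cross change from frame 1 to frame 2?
-0.7

Distance in frame 1: 2.8. Distance in frame 2: 2.1.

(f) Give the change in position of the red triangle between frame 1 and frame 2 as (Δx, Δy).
(0.2, 0.6)

The red triangle was at (6.4, 2.3) in frame 1 and (6.6, 2.9) in frame 2.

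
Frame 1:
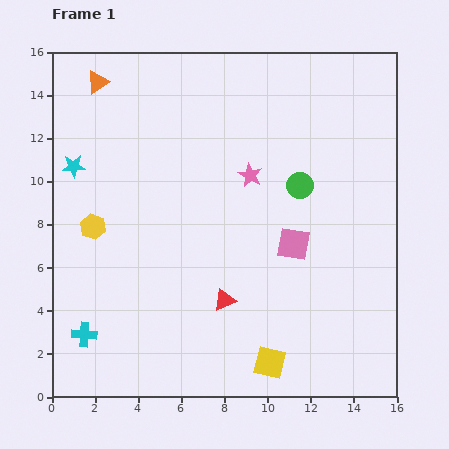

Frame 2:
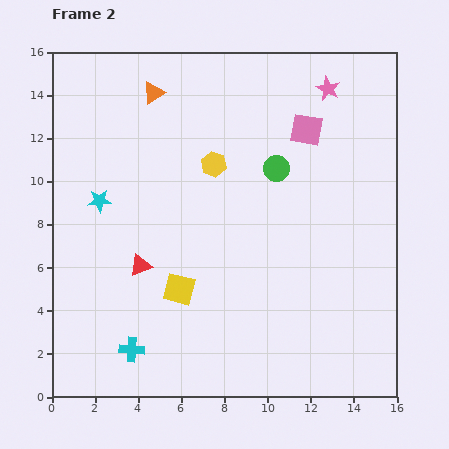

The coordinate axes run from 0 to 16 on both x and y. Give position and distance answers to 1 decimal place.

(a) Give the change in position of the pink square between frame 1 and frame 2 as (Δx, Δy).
(0.6, 5.3)

The pink square was at (11.2, 7.1) in frame 1 and (11.8, 12.4) in frame 2.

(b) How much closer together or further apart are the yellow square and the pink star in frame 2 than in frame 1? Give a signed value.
+2.9

Distance in frame 1: 8.7. Distance in frame 2: 11.6.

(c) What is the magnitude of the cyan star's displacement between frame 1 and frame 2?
2.0

The cyan star moved from (1.0, 10.7) to (2.2, 9.1), a distance of √(1.2² + 1.6²) ≈ 2.0.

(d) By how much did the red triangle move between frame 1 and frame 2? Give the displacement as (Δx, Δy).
(-3.9, 1.6)

The red triangle was at (8.0, 4.5) in frame 1 and (4.1, 6.1) in frame 2.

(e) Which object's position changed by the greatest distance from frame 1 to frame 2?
the yellow hexagon

(moved 6.3; next 5.4)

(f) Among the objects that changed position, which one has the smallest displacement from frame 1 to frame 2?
the green circle

(moved 1.4)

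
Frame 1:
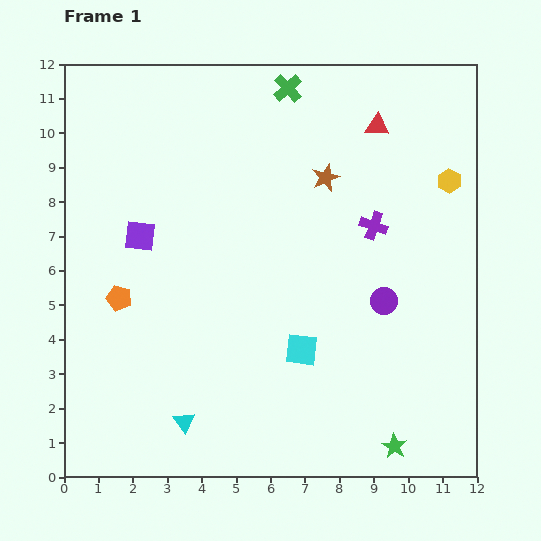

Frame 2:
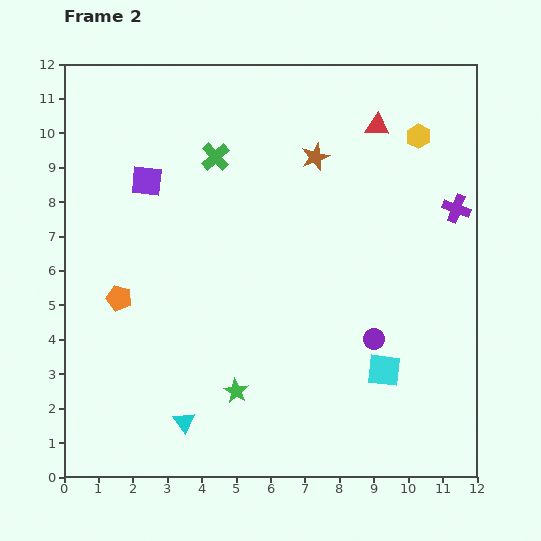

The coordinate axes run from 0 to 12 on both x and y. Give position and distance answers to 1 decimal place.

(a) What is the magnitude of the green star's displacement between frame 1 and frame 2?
4.9

The green star moved from (9.6, 0.9) to (5.0, 2.5), a distance of √(4.6² + 1.6²) ≈ 4.9.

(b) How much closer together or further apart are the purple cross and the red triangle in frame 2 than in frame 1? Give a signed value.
+0.4

Distance in frame 1: 2.9. Distance in frame 2: 3.3.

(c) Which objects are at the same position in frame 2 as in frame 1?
the red triangle, the orange pentagon, the cyan triangle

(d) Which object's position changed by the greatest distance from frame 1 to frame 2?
the green star

(moved 4.9; next 2.9)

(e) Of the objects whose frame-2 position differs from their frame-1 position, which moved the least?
the brown star

(moved 0.7)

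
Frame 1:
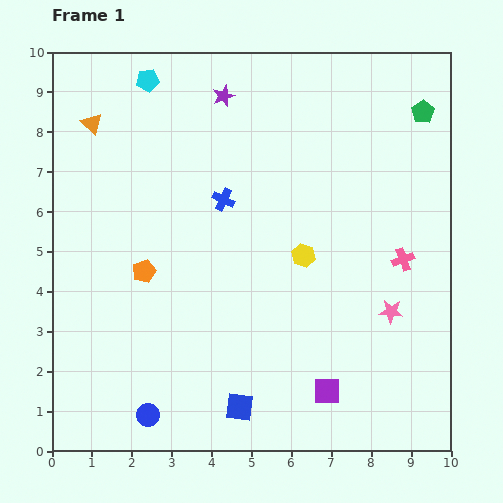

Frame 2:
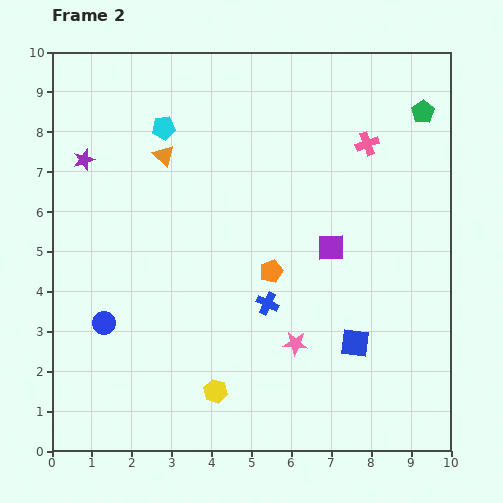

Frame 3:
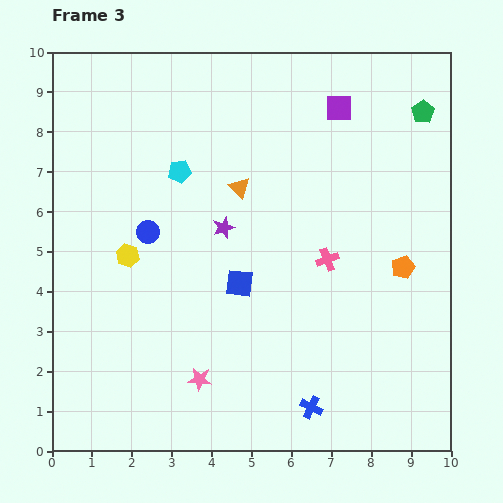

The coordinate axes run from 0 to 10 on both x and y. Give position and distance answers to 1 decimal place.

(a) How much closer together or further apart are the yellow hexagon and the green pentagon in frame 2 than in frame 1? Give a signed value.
+4.0

Distance in frame 1: 4.7. Distance in frame 2: 8.7.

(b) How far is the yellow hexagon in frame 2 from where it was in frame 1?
4.0

The yellow hexagon moved from (6.3, 4.9) to (4.1, 1.5), a distance of √(2.2² + 3.4²) ≈ 4.0.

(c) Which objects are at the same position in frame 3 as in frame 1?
the green pentagon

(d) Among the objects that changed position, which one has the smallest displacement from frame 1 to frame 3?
the pink cross

(moved 1.9)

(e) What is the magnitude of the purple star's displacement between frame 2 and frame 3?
3.9

The purple star moved from (0.8, 7.3) to (4.3, 5.6), a distance of √(3.5² + 1.7²) ≈ 3.9.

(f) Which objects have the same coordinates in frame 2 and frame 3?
the green pentagon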